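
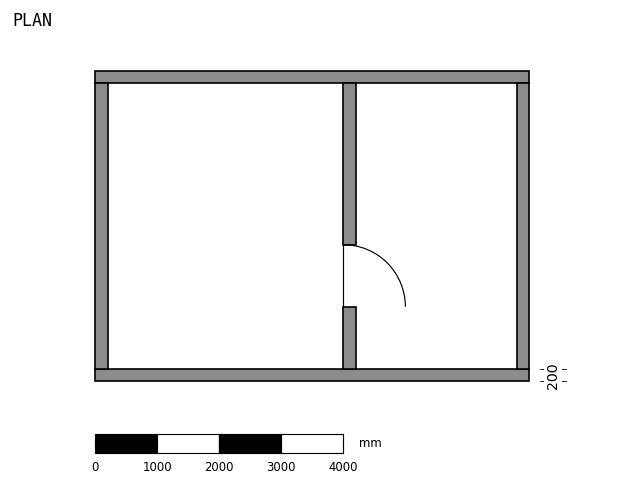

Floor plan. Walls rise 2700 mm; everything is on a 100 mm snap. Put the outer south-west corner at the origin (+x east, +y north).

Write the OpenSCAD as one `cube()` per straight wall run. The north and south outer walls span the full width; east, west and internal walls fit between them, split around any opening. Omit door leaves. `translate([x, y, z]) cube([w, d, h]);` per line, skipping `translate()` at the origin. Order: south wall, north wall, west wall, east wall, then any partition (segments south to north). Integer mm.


cube([7000, 200, 2700]);
translate([0, 4800, 0]) cube([7000, 200, 2700]);
translate([0, 200, 0]) cube([200, 4600, 2700]);
translate([6800, 200, 0]) cube([200, 4600, 2700]);
translate([4000, 200, 0]) cube([200, 1000, 2700]);
translate([4000, 2200, 0]) cube([200, 2600, 2700]);


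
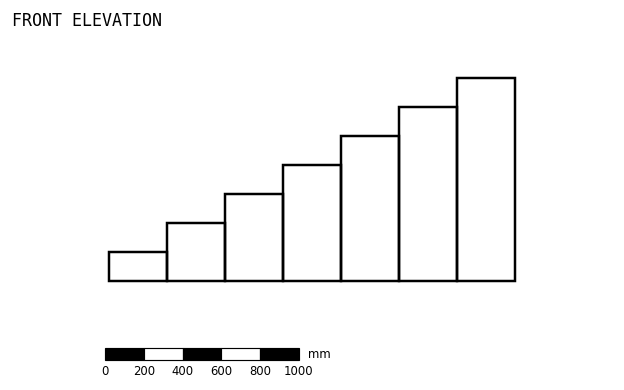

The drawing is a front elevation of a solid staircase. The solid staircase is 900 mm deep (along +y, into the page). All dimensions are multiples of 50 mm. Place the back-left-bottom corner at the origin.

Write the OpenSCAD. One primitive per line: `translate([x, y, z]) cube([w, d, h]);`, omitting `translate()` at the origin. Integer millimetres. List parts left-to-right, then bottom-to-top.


cube([300, 900, 150]);
translate([300, 0, 0]) cube([300, 900, 300]);
translate([600, 0, 0]) cube([300, 900, 450]);
translate([900, 0, 0]) cube([300, 900, 600]);
translate([1200, 0, 0]) cube([300, 900, 750]);
translate([1500, 0, 0]) cube([300, 900, 900]);
translate([1800, 0, 0]) cube([300, 900, 1050]);


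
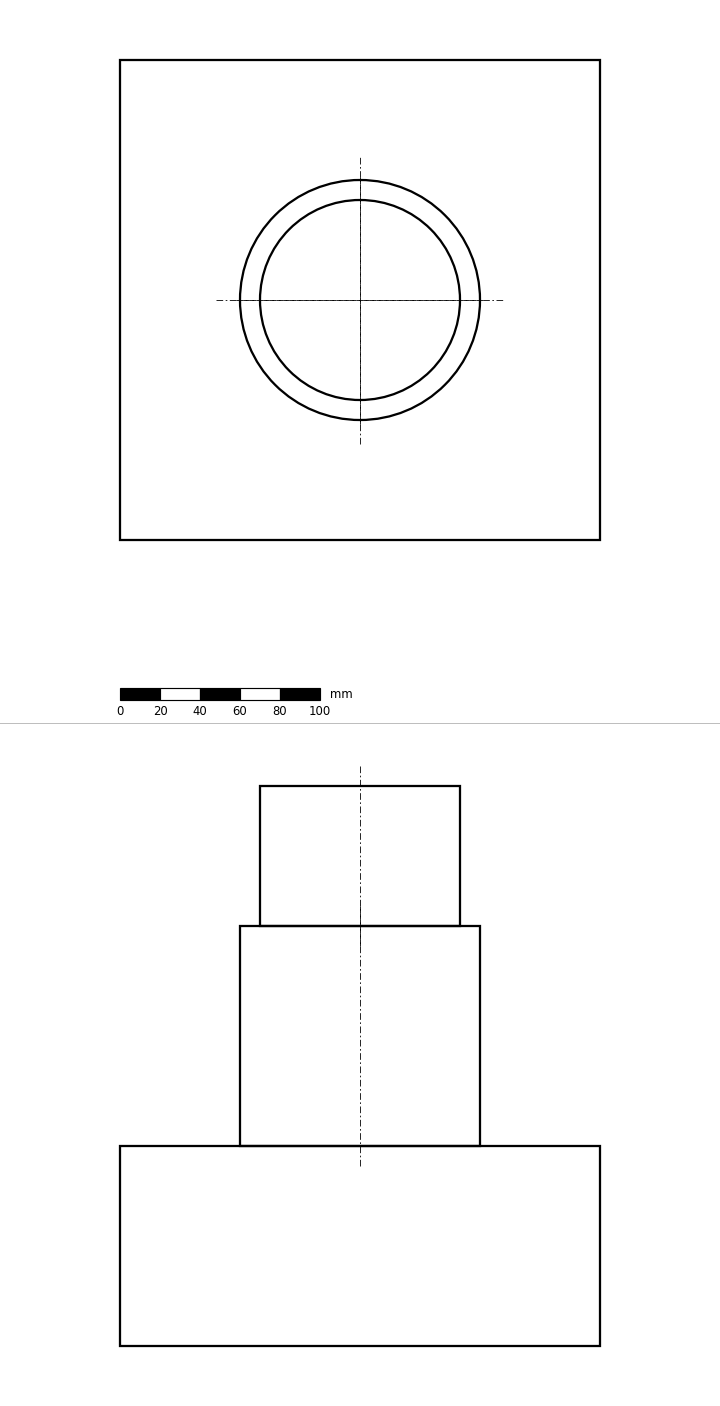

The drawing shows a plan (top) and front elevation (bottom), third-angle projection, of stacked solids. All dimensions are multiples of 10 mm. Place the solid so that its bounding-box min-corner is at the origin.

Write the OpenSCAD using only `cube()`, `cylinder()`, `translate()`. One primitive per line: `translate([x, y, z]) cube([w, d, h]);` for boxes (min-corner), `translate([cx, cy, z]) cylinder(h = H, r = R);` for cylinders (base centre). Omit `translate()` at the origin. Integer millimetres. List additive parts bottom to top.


cube([240, 240, 100]);
translate([120, 120, 100]) cylinder(h = 110, r = 60);
translate([120, 120, 210]) cylinder(h = 70, r = 50);


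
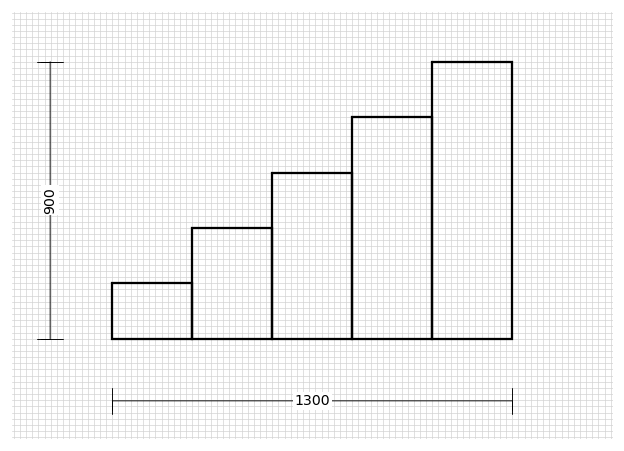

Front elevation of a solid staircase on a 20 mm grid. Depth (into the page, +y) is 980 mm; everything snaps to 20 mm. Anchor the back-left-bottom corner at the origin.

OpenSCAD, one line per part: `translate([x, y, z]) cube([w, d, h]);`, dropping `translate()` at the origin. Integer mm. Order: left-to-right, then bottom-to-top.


cube([260, 980, 180]);
translate([260, 0, 0]) cube([260, 980, 360]);
translate([520, 0, 0]) cube([260, 980, 540]);
translate([780, 0, 0]) cube([260, 980, 720]);
translate([1040, 0, 0]) cube([260, 980, 900]);


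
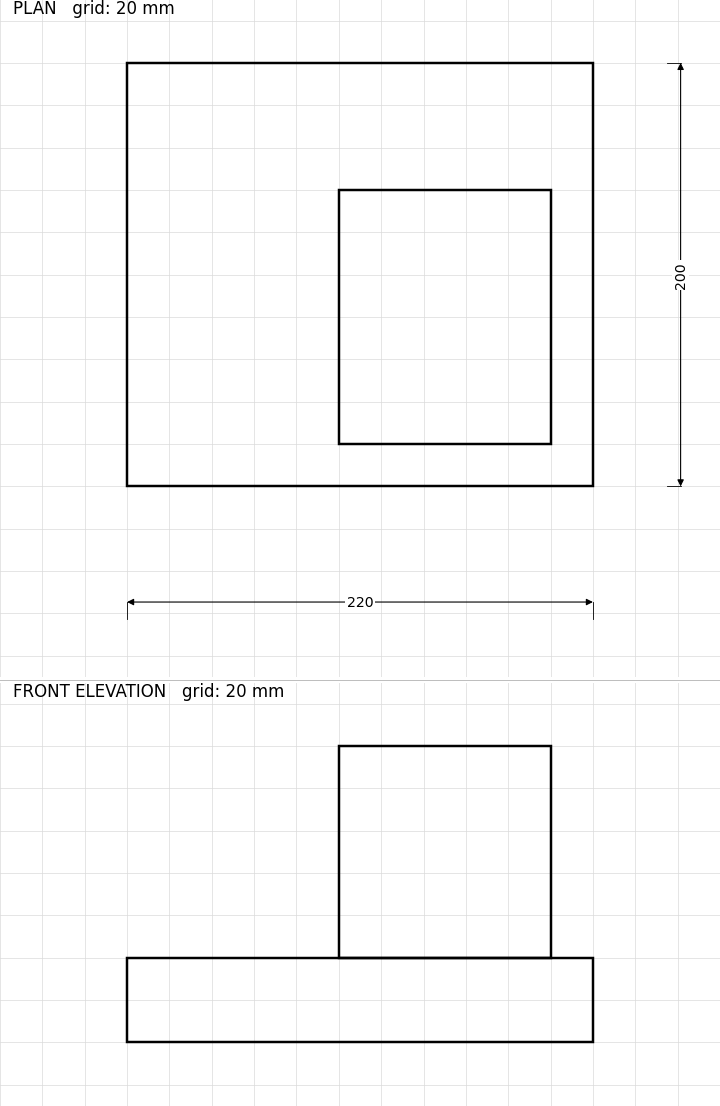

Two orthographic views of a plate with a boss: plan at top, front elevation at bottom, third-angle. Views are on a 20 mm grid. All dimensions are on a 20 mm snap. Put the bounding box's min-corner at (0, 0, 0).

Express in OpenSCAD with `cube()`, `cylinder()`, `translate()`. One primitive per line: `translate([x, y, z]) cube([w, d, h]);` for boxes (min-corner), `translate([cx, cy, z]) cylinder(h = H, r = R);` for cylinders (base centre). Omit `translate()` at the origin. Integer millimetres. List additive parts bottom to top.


cube([220, 200, 40]);
translate([100, 20, 40]) cube([100, 120, 100]);


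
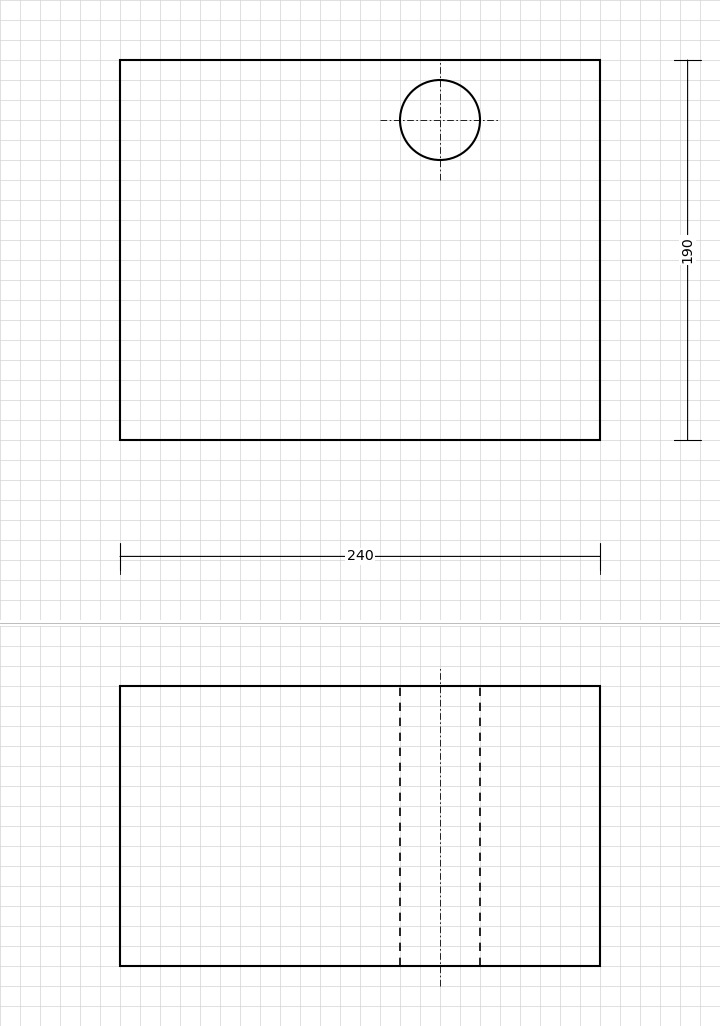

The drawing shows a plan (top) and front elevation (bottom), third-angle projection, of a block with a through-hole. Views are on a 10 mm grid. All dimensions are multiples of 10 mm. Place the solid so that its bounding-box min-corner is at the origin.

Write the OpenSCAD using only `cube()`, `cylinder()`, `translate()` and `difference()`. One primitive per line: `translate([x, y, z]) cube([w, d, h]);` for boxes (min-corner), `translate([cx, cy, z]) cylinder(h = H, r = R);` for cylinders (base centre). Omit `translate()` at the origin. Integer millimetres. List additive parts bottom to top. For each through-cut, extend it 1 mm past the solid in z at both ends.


difference() {
  cube([240, 190, 140]);
  translate([160, 160, -1]) cylinder(h = 142, r = 20);
}


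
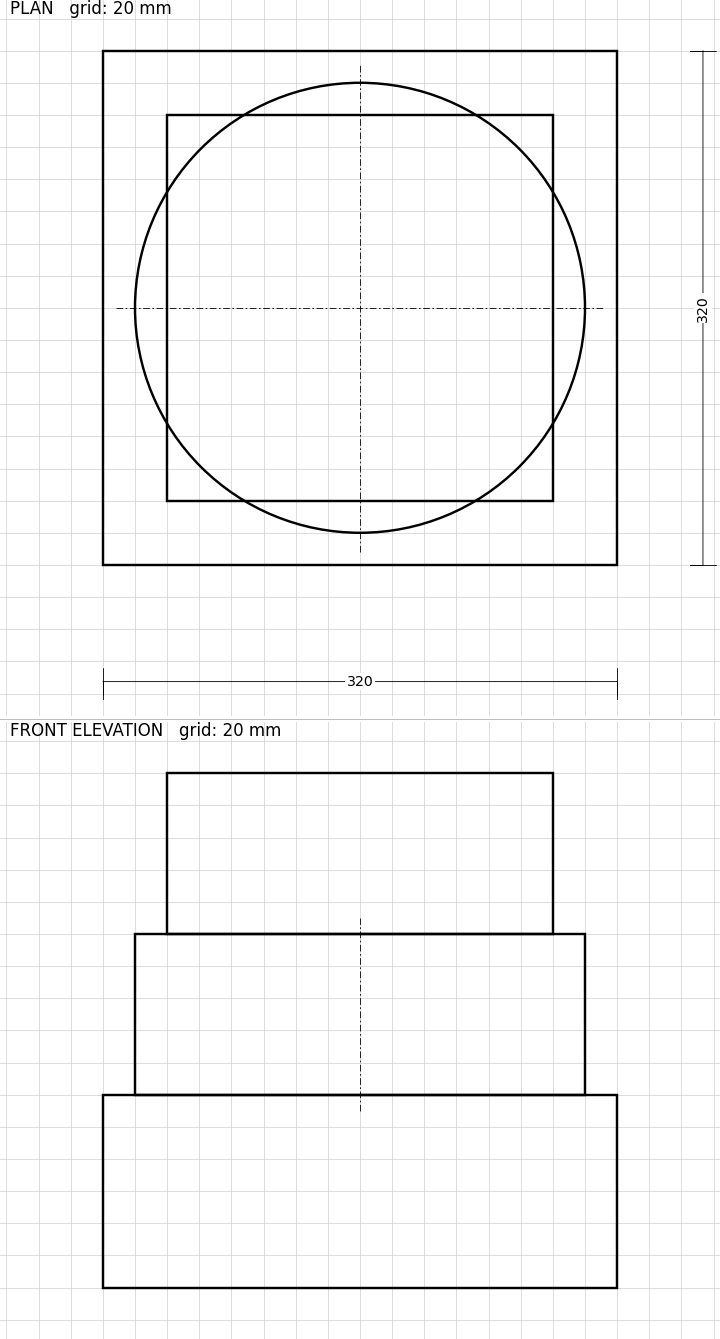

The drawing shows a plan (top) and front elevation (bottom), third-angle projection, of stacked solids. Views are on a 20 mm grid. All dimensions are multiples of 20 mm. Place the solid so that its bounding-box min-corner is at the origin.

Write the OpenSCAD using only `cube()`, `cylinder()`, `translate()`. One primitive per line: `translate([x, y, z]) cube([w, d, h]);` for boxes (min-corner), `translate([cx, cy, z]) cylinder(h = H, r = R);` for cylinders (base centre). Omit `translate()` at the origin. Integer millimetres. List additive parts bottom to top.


cube([320, 320, 120]);
translate([160, 160, 120]) cylinder(h = 100, r = 140);
translate([40, 40, 220]) cube([240, 240, 100]);


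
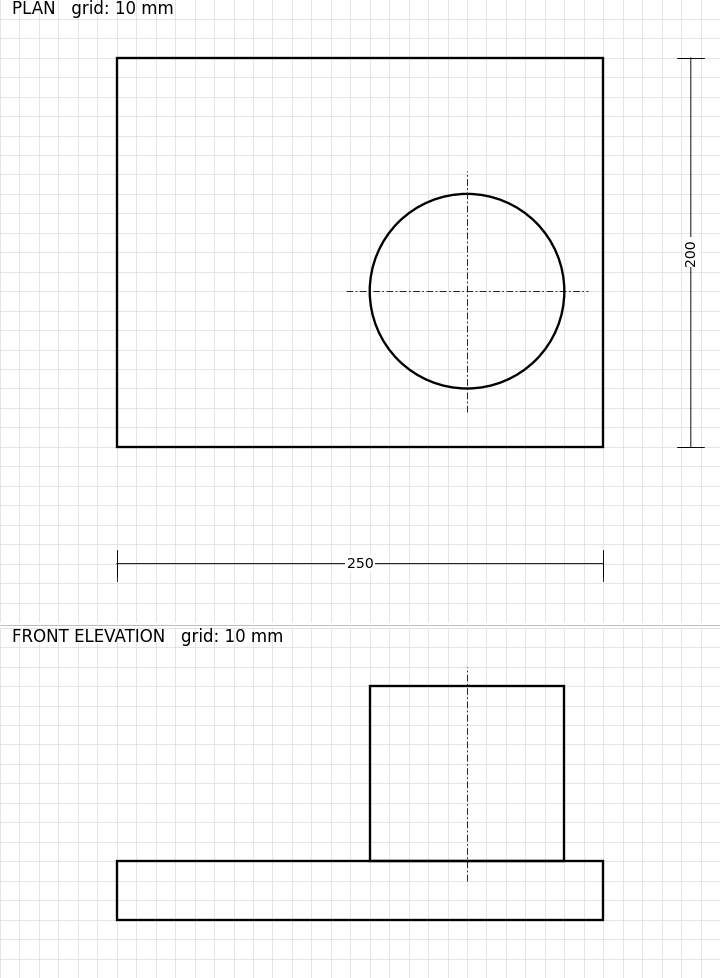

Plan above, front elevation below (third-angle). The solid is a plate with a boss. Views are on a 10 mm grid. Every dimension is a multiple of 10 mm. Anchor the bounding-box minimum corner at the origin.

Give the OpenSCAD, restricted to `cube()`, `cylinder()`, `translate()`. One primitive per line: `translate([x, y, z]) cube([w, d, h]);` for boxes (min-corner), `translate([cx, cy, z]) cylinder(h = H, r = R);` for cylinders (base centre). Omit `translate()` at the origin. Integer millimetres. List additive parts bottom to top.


cube([250, 200, 30]);
translate([180, 80, 30]) cylinder(h = 90, r = 50);


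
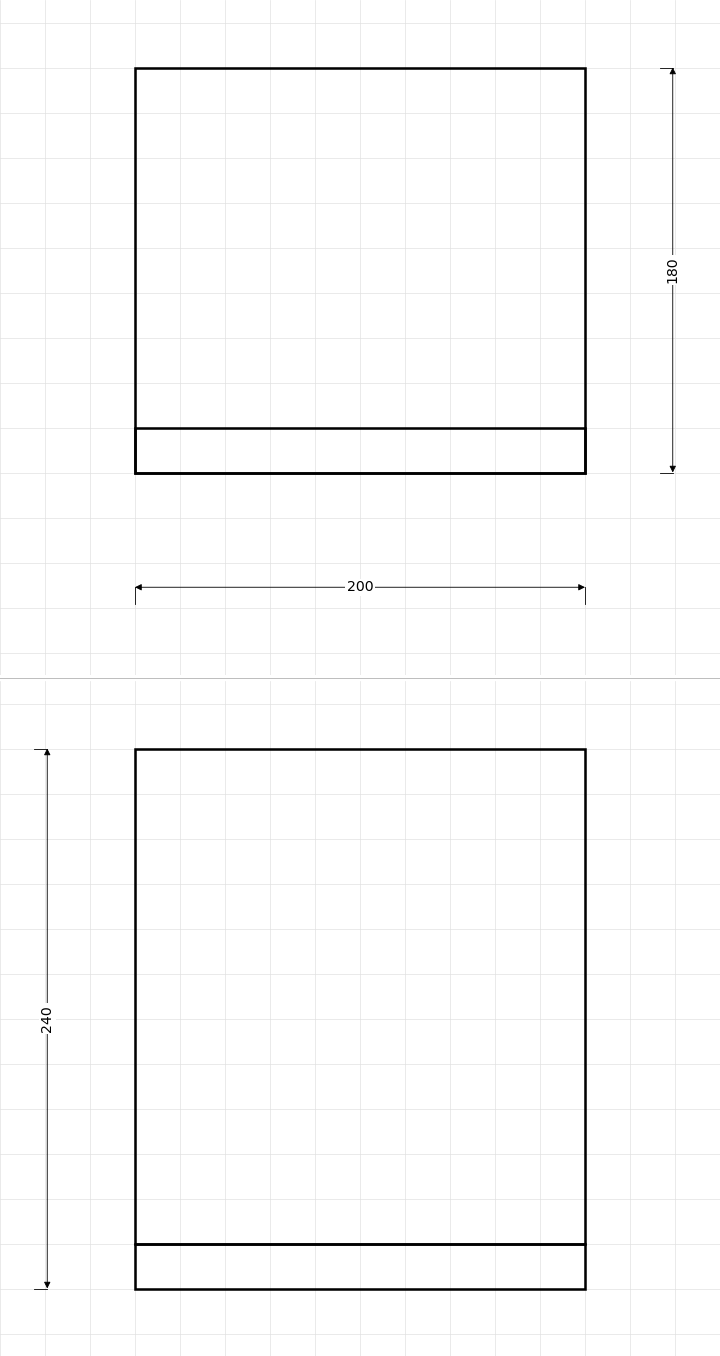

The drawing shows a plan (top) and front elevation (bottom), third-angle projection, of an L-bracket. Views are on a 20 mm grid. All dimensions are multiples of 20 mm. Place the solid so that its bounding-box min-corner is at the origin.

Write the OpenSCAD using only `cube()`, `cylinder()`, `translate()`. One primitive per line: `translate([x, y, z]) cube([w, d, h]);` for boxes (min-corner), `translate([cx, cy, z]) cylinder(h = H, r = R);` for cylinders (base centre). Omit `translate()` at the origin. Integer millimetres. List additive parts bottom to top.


cube([200, 180, 20]);
translate([0, 0, 20]) cube([200, 20, 220]);


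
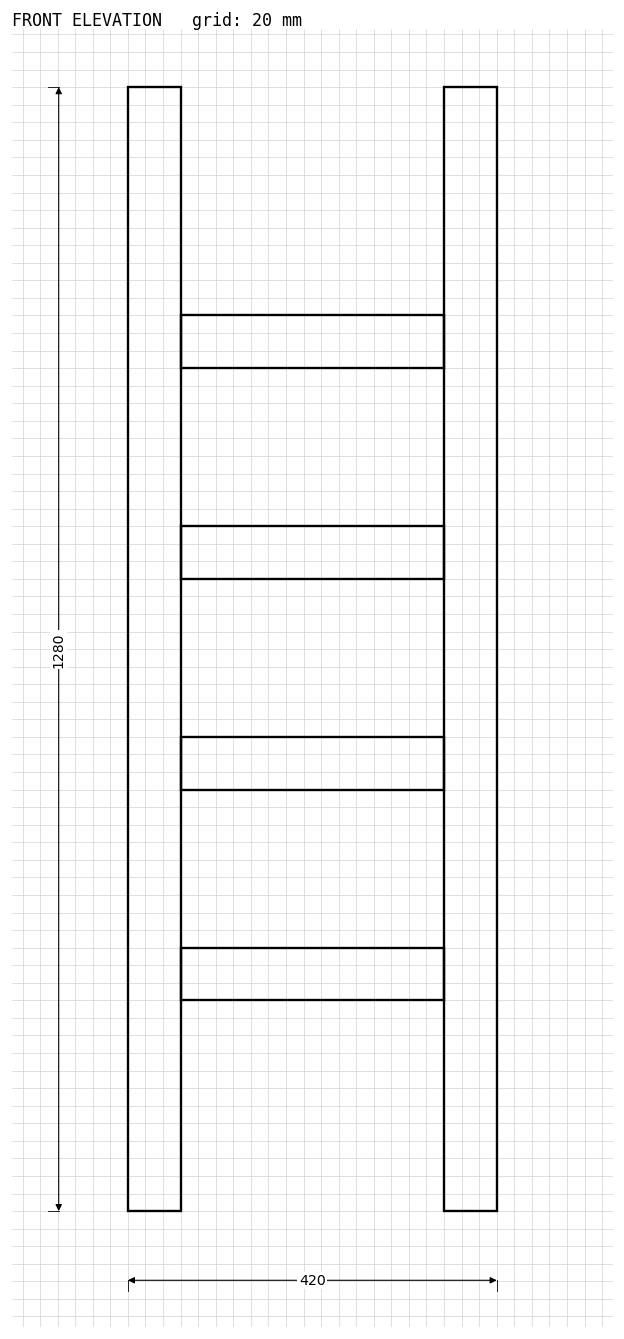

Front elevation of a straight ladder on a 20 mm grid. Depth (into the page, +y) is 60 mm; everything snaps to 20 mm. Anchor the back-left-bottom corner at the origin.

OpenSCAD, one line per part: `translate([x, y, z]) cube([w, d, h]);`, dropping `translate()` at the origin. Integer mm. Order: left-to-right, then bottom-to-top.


cube([60, 60, 1280]);
translate([60, 0, 240]) cube([300, 60, 60]);
translate([60, 0, 480]) cube([300, 60, 60]);
translate([60, 0, 720]) cube([300, 60, 60]);
translate([60, 0, 960]) cube([300, 60, 60]);
translate([360, 0, 0]) cube([60, 60, 1280]);


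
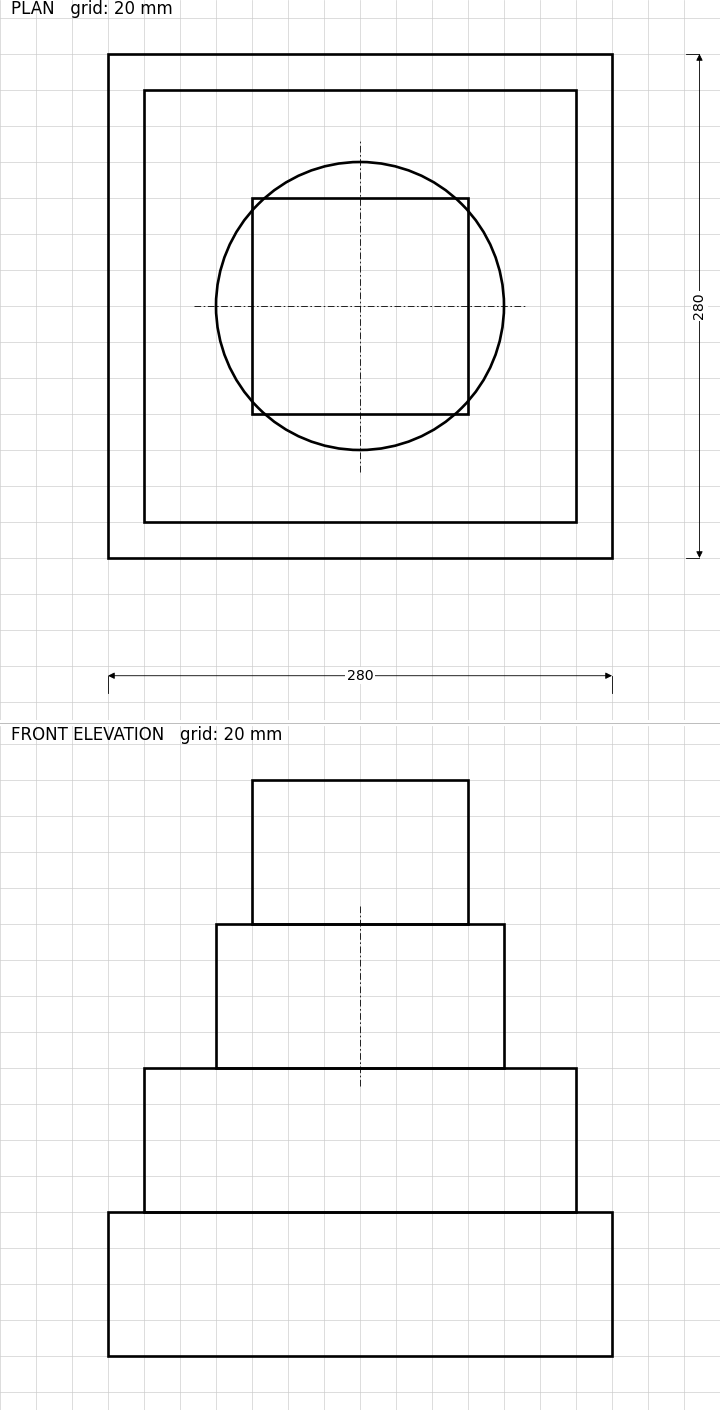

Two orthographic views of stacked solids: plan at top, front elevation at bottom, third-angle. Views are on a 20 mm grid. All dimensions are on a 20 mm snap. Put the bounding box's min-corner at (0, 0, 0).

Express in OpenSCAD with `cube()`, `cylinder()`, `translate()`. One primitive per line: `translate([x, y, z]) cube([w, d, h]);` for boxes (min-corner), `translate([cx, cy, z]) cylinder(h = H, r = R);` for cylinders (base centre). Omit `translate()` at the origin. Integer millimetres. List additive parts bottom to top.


cube([280, 280, 80]);
translate([20, 20, 80]) cube([240, 240, 80]);
translate([140, 140, 160]) cylinder(h = 80, r = 80);
translate([80, 80, 240]) cube([120, 120, 80]);


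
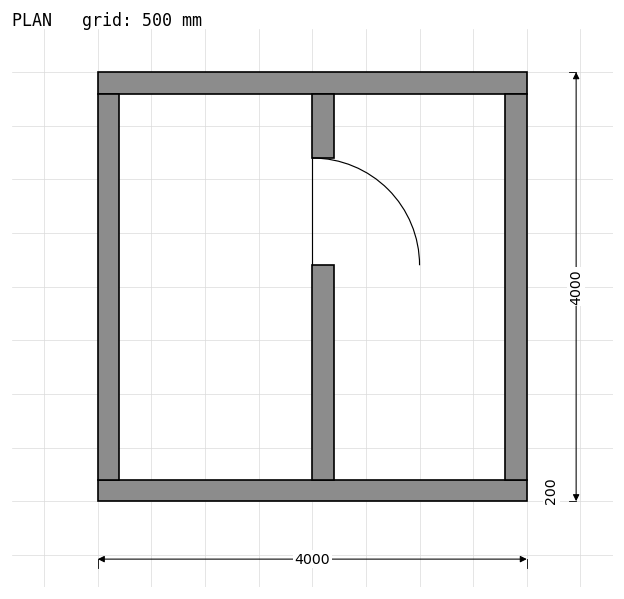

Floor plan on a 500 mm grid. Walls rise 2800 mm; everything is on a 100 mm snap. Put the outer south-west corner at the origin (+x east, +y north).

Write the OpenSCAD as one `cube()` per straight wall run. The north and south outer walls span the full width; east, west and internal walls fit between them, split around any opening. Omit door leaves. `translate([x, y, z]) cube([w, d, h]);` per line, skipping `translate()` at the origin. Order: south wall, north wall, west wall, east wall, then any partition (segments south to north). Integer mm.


cube([4000, 200, 2800]);
translate([0, 3800, 0]) cube([4000, 200, 2800]);
translate([0, 200, 0]) cube([200, 3600, 2800]);
translate([3800, 200, 0]) cube([200, 3600, 2800]);
translate([2000, 200, 0]) cube([200, 2000, 2800]);
translate([2000, 3200, 0]) cube([200, 600, 2800]);


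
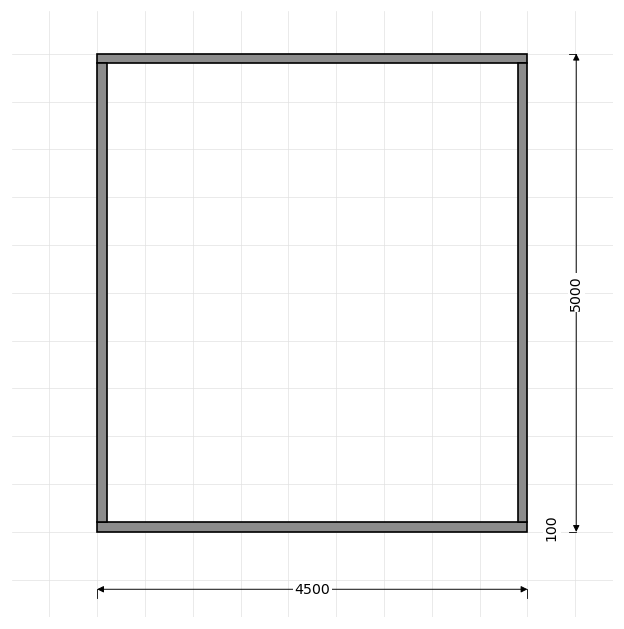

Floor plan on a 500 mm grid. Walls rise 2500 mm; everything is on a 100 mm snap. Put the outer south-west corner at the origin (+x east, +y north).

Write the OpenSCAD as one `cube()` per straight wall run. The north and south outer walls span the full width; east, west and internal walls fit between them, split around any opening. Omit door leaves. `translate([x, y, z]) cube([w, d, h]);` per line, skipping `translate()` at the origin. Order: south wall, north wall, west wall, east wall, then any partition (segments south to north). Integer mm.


cube([4500, 100, 2500]);
translate([0, 4900, 0]) cube([4500, 100, 2500]);
translate([0, 100, 0]) cube([100, 4800, 2500]);
translate([4400, 100, 0]) cube([100, 4800, 2500]);


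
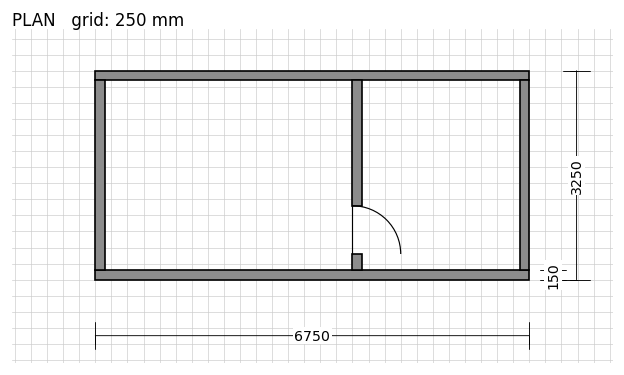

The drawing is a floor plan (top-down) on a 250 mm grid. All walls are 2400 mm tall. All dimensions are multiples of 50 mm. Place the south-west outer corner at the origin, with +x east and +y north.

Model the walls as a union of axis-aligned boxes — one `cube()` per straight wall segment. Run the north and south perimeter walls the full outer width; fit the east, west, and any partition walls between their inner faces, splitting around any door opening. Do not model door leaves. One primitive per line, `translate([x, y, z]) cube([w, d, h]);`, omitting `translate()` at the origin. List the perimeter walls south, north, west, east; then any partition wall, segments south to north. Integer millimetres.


cube([6750, 150, 2400]);
translate([0, 3100, 0]) cube([6750, 150, 2400]);
translate([0, 150, 0]) cube([150, 2950, 2400]);
translate([6600, 150, 0]) cube([150, 2950, 2400]);
translate([4000, 150, 0]) cube([150, 250, 2400]);
translate([4000, 1150, 0]) cube([150, 1950, 2400]);


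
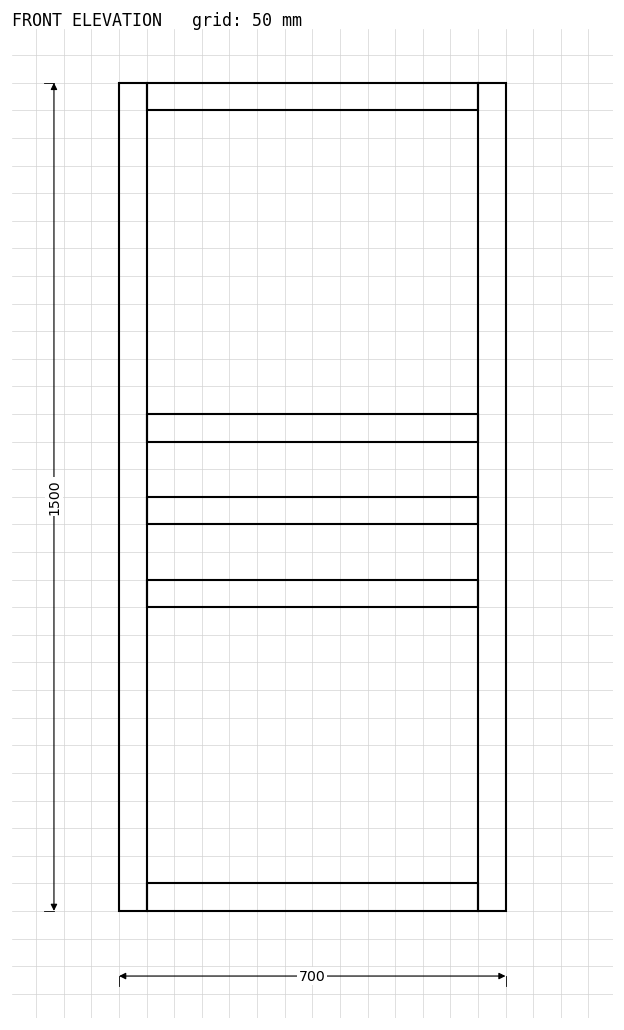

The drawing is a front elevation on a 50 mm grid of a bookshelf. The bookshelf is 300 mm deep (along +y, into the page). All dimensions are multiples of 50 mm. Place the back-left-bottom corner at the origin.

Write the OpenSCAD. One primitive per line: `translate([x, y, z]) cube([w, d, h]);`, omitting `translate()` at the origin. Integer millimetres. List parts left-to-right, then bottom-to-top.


cube([50, 300, 1500]);
translate([50, 0, 0]) cube([600, 300, 50]);
translate([50, 0, 550]) cube([600, 300, 50]);
translate([50, 0, 700]) cube([600, 300, 50]);
translate([50, 0, 850]) cube([600, 300, 50]);
translate([50, 0, 1450]) cube([600, 300, 50]);
translate([650, 0, 0]) cube([50, 300, 1500]);


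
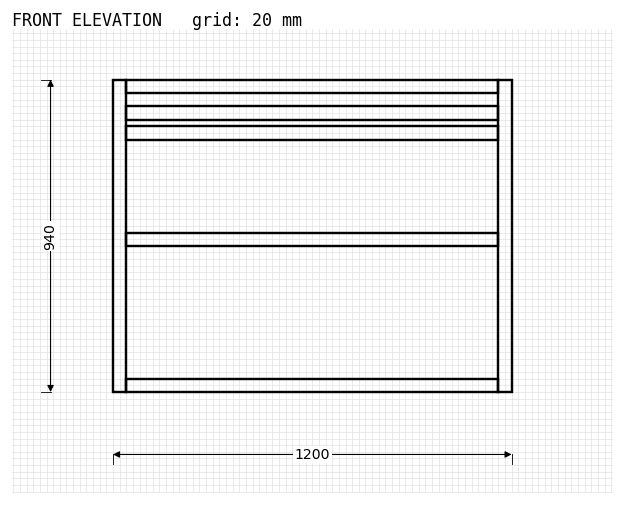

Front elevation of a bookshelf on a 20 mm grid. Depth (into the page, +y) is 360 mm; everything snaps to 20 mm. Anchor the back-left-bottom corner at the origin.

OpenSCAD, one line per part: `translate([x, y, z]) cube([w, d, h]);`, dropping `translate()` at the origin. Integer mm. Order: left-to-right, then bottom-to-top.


cube([40, 360, 940]);
translate([40, 0, 0]) cube([1120, 360, 40]);
translate([40, 0, 440]) cube([1120, 360, 40]);
translate([40, 0, 760]) cube([1120, 360, 40]);
translate([40, 0, 820]) cube([1120, 360, 40]);
translate([40, 0, 900]) cube([1120, 360, 40]);
translate([1160, 0, 0]) cube([40, 360, 940]);


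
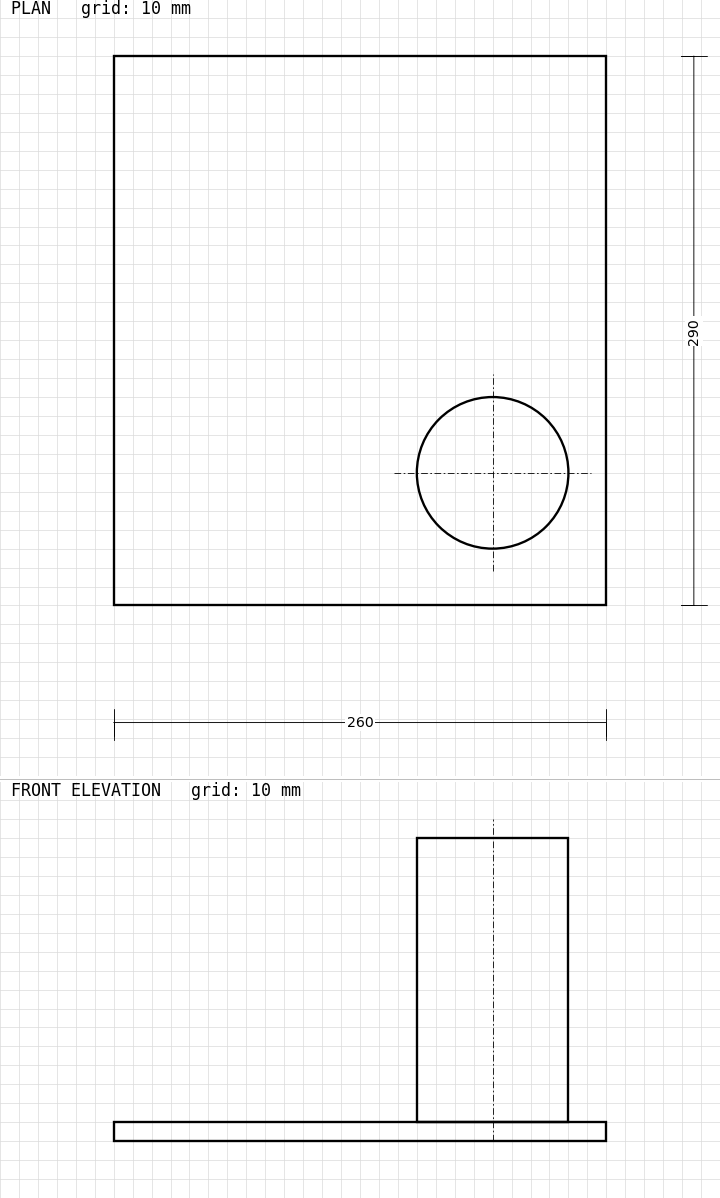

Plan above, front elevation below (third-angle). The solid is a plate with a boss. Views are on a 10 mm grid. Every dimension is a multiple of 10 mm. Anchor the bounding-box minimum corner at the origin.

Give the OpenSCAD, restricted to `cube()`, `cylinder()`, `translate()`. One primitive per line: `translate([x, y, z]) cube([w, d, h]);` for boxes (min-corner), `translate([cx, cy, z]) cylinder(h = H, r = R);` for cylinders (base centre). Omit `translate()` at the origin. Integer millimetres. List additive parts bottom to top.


cube([260, 290, 10]);
translate([200, 70, 10]) cylinder(h = 150, r = 40);


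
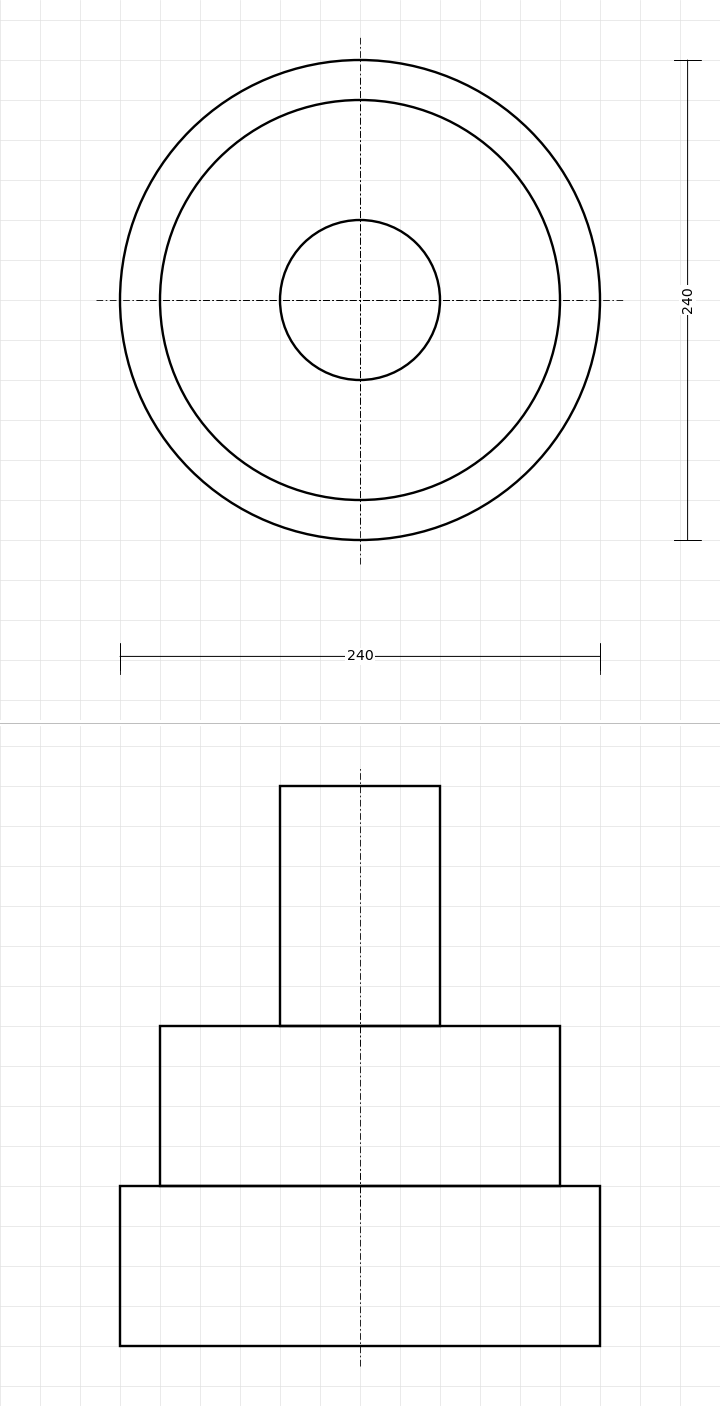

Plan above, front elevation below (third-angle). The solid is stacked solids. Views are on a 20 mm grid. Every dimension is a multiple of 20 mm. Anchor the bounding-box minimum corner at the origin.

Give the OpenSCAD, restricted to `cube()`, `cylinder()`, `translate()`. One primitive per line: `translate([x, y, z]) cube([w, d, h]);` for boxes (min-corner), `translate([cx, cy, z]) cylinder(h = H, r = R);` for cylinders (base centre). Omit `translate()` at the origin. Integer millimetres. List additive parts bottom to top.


translate([120, 120, 0]) cylinder(h = 80, r = 120);
translate([120, 120, 80]) cylinder(h = 80, r = 100);
translate([120, 120, 160]) cylinder(h = 120, r = 40);


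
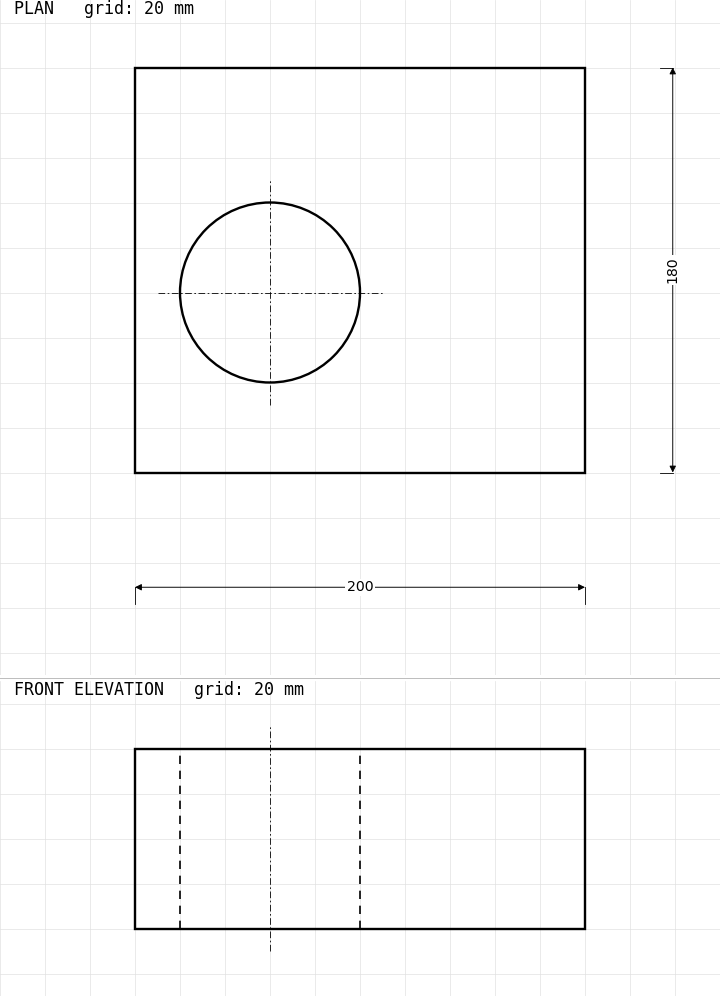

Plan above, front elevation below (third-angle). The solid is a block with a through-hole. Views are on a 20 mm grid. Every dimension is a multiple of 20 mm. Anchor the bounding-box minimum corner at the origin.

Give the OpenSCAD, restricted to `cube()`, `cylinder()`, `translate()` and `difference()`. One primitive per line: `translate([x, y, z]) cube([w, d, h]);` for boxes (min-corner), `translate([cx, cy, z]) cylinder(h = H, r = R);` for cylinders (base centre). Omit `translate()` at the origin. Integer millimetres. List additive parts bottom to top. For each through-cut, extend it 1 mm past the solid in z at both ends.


difference() {
  cube([200, 180, 80]);
  translate([60, 80, -1]) cylinder(h = 82, r = 40);
}


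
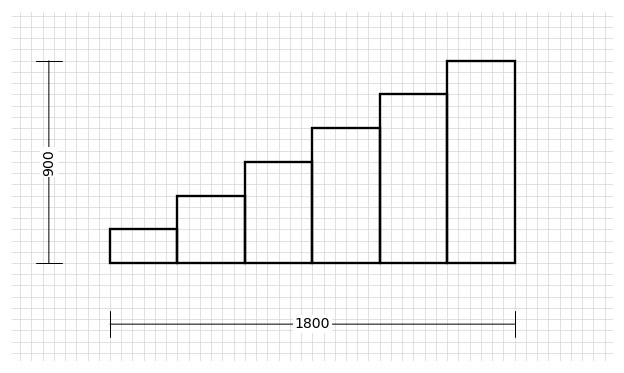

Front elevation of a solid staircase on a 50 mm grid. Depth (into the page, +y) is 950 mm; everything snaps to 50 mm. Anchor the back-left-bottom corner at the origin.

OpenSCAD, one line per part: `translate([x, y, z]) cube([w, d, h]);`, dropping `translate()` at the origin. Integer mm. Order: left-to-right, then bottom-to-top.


cube([300, 950, 150]);
translate([300, 0, 0]) cube([300, 950, 300]);
translate([600, 0, 0]) cube([300, 950, 450]);
translate([900, 0, 0]) cube([300, 950, 600]);
translate([1200, 0, 0]) cube([300, 950, 750]);
translate([1500, 0, 0]) cube([300, 950, 900]);


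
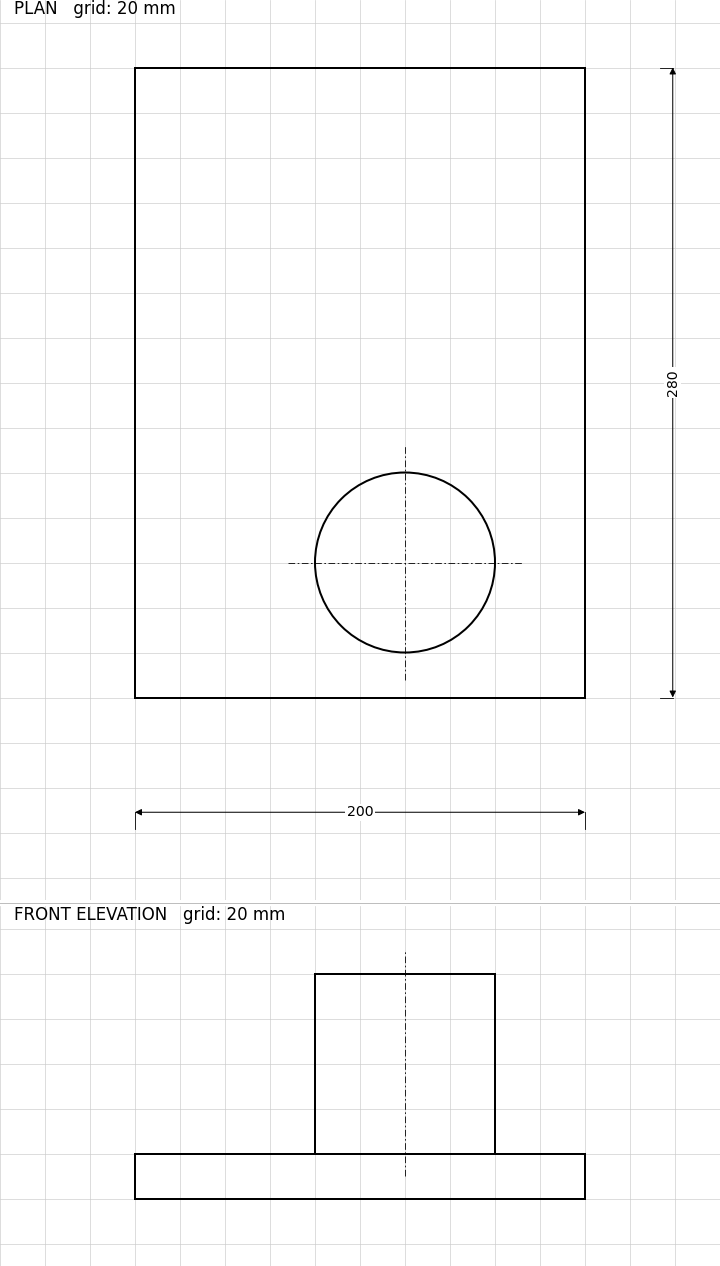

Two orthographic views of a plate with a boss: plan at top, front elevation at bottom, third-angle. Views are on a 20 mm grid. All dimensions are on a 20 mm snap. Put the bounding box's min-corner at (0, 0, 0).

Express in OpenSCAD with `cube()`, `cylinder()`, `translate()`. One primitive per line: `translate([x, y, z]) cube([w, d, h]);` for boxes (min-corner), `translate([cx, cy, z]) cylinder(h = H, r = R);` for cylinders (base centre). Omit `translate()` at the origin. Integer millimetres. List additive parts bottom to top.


cube([200, 280, 20]);
translate([120, 60, 20]) cylinder(h = 80, r = 40);


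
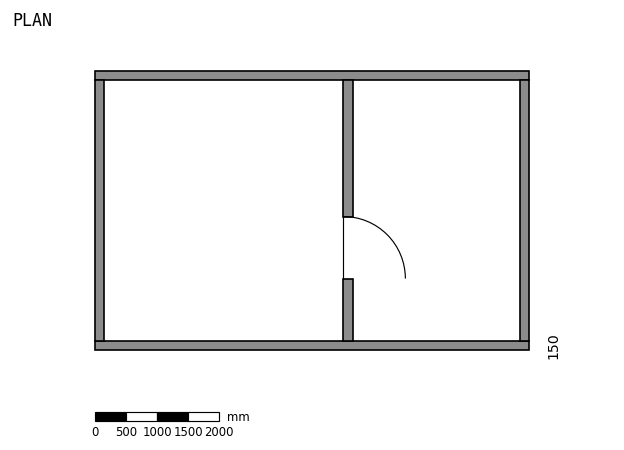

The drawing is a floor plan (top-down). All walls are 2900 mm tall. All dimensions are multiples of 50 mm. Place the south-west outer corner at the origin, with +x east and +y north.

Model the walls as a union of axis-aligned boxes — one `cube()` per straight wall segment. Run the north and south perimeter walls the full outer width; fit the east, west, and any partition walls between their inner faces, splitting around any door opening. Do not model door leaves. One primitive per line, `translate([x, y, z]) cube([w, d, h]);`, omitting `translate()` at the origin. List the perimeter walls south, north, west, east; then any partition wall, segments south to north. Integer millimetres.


cube([7000, 150, 2900]);
translate([0, 4350, 0]) cube([7000, 150, 2900]);
translate([0, 150, 0]) cube([150, 4200, 2900]);
translate([6850, 150, 0]) cube([150, 4200, 2900]);
translate([4000, 150, 0]) cube([150, 1000, 2900]);
translate([4000, 2150, 0]) cube([150, 2200, 2900]);


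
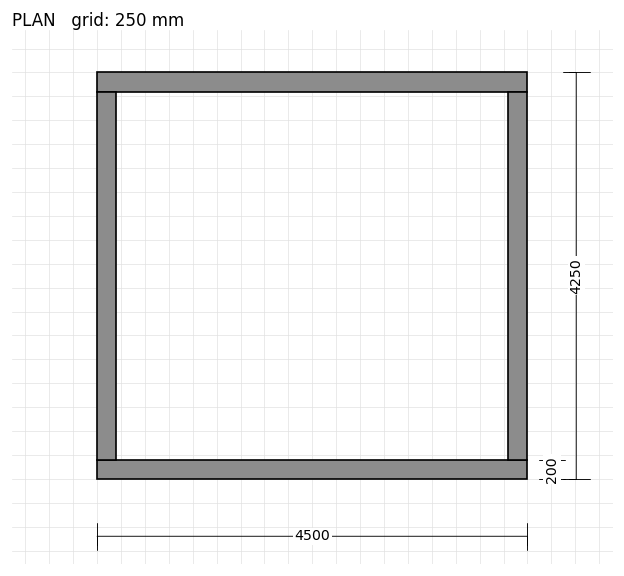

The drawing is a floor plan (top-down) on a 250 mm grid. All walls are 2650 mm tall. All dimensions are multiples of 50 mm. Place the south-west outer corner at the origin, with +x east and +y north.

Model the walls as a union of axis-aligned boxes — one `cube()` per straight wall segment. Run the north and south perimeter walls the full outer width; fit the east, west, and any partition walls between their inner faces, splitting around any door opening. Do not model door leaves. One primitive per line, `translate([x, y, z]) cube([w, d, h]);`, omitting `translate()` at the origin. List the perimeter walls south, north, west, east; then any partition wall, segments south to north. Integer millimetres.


cube([4500, 200, 2650]);
translate([0, 4050, 0]) cube([4500, 200, 2650]);
translate([0, 200, 0]) cube([200, 3850, 2650]);
translate([4300, 200, 0]) cube([200, 3850, 2650]);


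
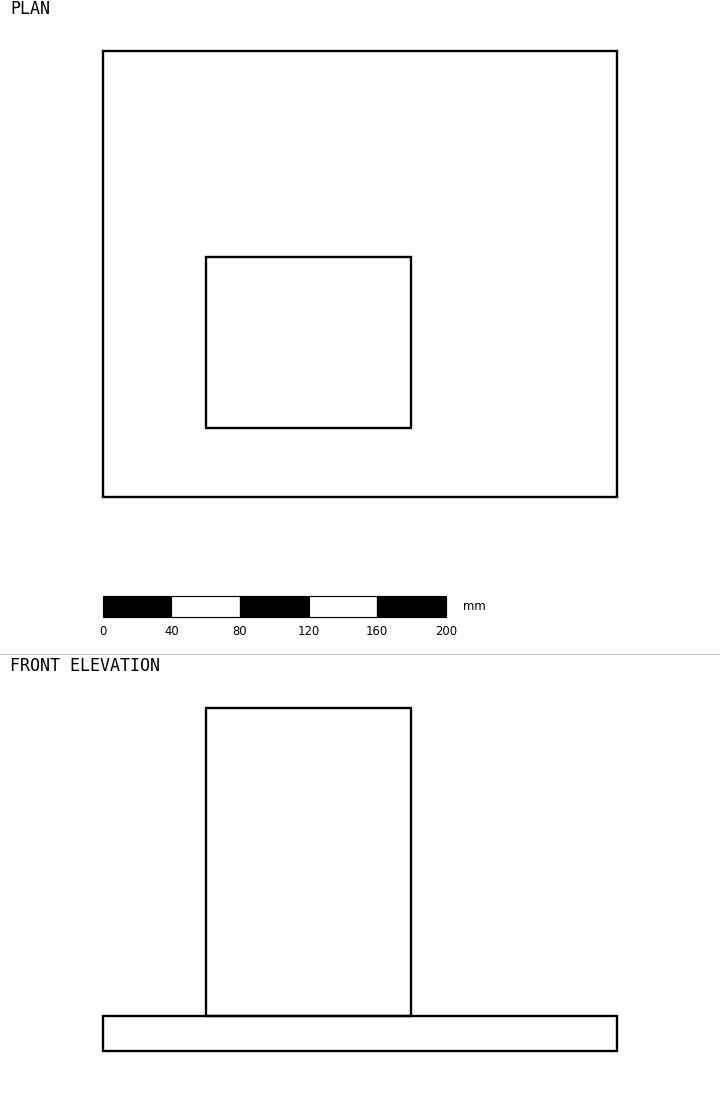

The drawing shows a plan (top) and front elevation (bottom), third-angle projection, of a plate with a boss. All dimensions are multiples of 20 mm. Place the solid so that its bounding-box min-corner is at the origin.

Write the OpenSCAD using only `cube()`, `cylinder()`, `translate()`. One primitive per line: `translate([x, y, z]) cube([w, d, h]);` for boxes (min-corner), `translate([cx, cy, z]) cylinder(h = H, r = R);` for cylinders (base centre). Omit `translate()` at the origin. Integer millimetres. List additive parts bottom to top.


cube([300, 260, 20]);
translate([60, 40, 20]) cube([120, 100, 180]);


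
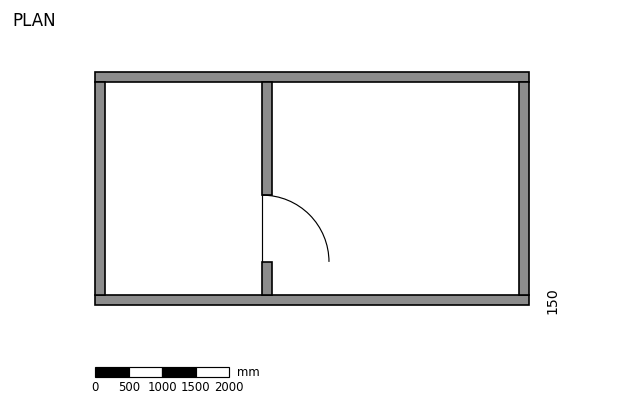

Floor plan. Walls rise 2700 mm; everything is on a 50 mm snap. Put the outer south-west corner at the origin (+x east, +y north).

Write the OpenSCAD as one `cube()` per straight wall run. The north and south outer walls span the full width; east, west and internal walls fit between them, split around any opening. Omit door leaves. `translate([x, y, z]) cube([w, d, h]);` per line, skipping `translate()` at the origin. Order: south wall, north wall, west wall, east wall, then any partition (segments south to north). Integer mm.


cube([6500, 150, 2700]);
translate([0, 3350, 0]) cube([6500, 150, 2700]);
translate([0, 150, 0]) cube([150, 3200, 2700]);
translate([6350, 150, 0]) cube([150, 3200, 2700]);
translate([2500, 150, 0]) cube([150, 500, 2700]);
translate([2500, 1650, 0]) cube([150, 1700, 2700]);


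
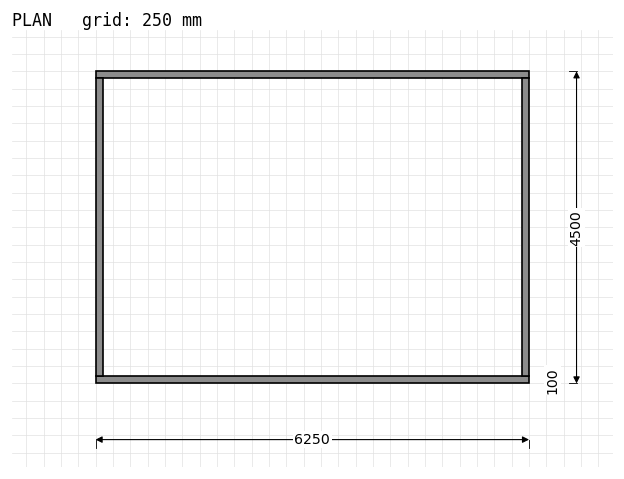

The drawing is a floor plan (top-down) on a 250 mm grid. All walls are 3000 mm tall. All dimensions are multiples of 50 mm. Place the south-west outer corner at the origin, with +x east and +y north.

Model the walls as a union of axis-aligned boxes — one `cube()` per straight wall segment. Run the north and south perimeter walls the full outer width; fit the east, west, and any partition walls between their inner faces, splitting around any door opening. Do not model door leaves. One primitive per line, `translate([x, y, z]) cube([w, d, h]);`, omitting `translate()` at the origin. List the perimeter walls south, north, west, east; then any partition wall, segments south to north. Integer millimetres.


cube([6250, 100, 3000]);
translate([0, 4400, 0]) cube([6250, 100, 3000]);
translate([0, 100, 0]) cube([100, 4300, 3000]);
translate([6150, 100, 0]) cube([100, 4300, 3000]);


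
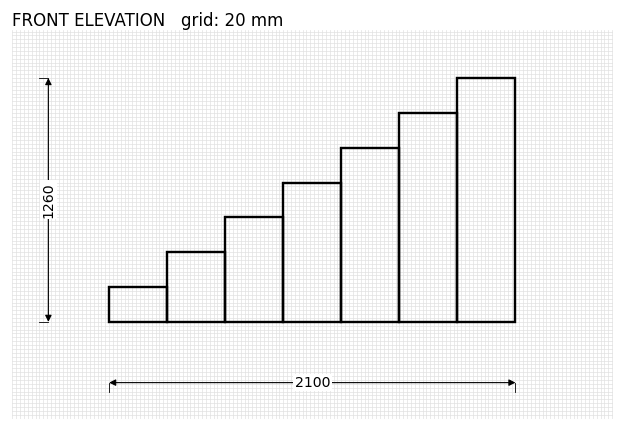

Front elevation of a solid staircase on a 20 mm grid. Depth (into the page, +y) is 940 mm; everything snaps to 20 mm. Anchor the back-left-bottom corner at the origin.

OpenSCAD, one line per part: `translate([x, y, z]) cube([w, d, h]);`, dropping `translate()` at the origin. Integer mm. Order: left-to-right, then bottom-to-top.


cube([300, 940, 180]);
translate([300, 0, 0]) cube([300, 940, 360]);
translate([600, 0, 0]) cube([300, 940, 540]);
translate([900, 0, 0]) cube([300, 940, 720]);
translate([1200, 0, 0]) cube([300, 940, 900]);
translate([1500, 0, 0]) cube([300, 940, 1080]);
translate([1800, 0, 0]) cube([300, 940, 1260]);


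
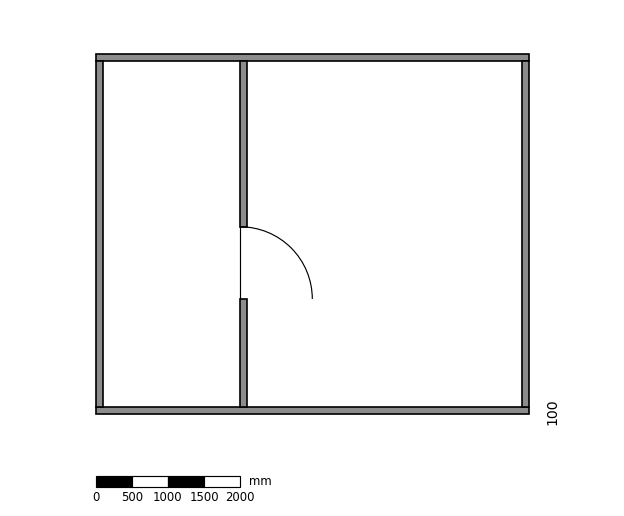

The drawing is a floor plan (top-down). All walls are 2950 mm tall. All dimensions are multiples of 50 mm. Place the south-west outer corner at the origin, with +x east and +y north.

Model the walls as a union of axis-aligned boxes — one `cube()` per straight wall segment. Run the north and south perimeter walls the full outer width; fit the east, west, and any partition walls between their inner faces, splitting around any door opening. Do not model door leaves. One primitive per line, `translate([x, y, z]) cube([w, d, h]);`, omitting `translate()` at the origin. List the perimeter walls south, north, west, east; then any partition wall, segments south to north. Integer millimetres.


cube([6000, 100, 2950]);
translate([0, 4900, 0]) cube([6000, 100, 2950]);
translate([0, 100, 0]) cube([100, 4800, 2950]);
translate([5900, 100, 0]) cube([100, 4800, 2950]);
translate([2000, 100, 0]) cube([100, 1500, 2950]);
translate([2000, 2600, 0]) cube([100, 2300, 2950]);


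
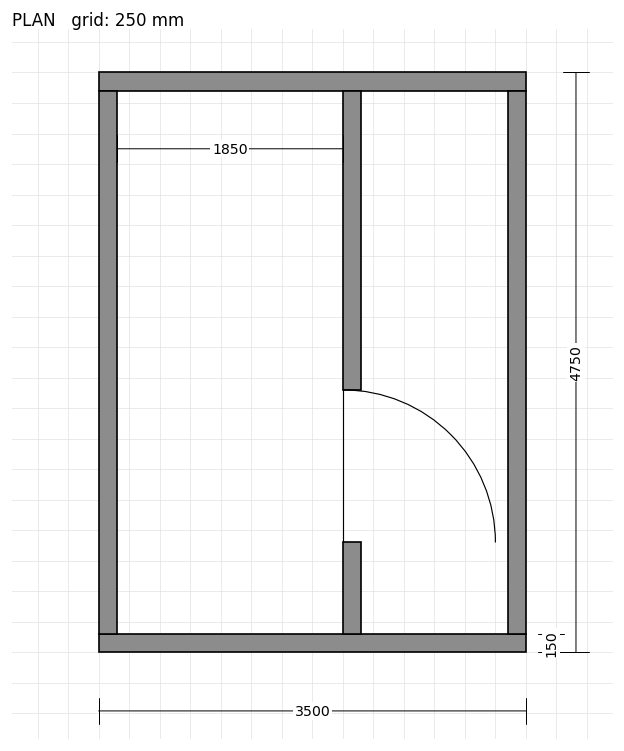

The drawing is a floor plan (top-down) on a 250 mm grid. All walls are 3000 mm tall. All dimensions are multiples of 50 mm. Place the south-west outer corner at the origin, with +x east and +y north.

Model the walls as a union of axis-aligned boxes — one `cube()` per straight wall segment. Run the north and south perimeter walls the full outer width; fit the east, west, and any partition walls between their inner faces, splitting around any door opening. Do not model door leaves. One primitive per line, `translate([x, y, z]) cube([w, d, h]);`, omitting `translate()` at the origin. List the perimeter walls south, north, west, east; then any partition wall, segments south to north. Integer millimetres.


cube([3500, 150, 3000]);
translate([0, 4600, 0]) cube([3500, 150, 3000]);
translate([0, 150, 0]) cube([150, 4450, 3000]);
translate([3350, 150, 0]) cube([150, 4450, 3000]);
translate([2000, 150, 0]) cube([150, 750, 3000]);
translate([2000, 2150, 0]) cube([150, 2450, 3000]);


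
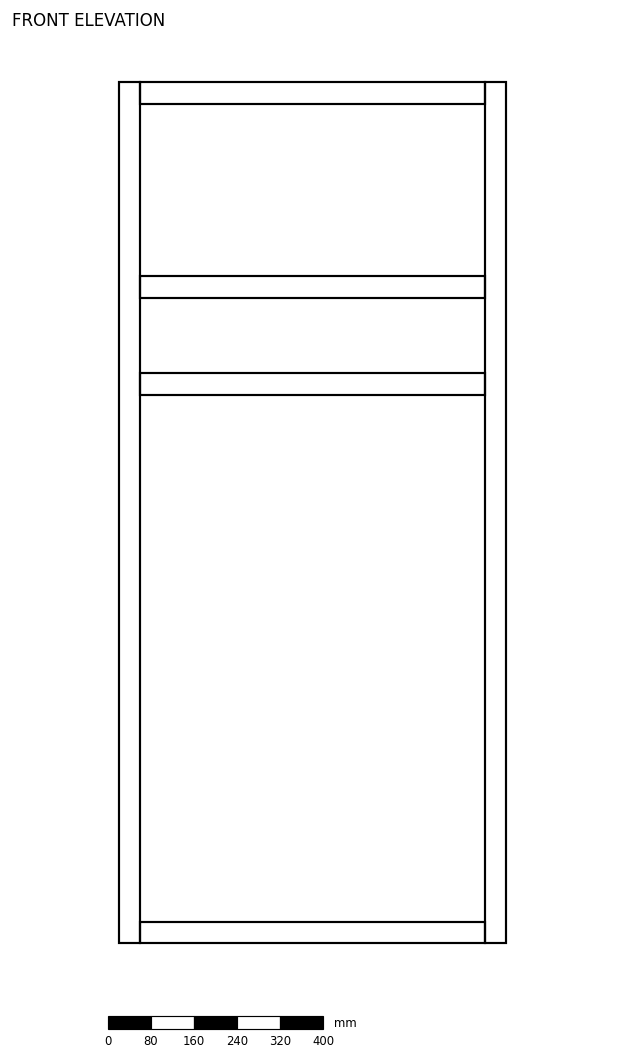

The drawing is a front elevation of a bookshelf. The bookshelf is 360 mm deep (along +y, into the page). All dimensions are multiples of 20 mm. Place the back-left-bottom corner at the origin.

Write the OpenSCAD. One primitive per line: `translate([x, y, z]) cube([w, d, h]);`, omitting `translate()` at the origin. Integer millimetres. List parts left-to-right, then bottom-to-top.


cube([40, 360, 1600]);
translate([40, 0, 0]) cube([640, 360, 40]);
translate([40, 0, 1020]) cube([640, 360, 40]);
translate([40, 0, 1200]) cube([640, 360, 40]);
translate([40, 0, 1560]) cube([640, 360, 40]);
translate([680, 0, 0]) cube([40, 360, 1600]);


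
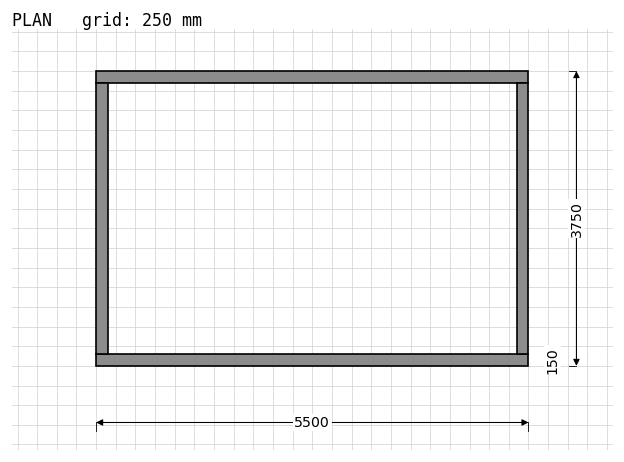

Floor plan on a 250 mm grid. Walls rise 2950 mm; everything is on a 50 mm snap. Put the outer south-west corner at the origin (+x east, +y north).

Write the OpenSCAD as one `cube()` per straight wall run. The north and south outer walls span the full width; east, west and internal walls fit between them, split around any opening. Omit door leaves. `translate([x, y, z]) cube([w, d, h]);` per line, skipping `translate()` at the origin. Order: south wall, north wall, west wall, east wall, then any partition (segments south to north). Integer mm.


cube([5500, 150, 2950]);
translate([0, 3600, 0]) cube([5500, 150, 2950]);
translate([0, 150, 0]) cube([150, 3450, 2950]);
translate([5350, 150, 0]) cube([150, 3450, 2950]);


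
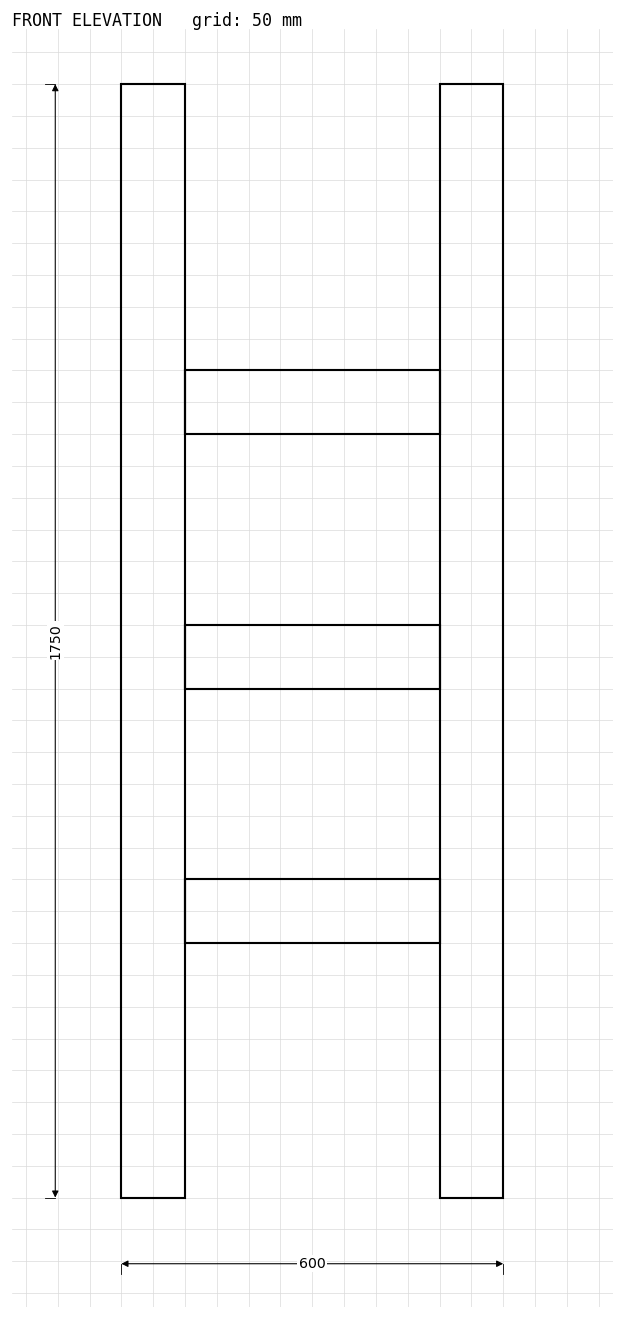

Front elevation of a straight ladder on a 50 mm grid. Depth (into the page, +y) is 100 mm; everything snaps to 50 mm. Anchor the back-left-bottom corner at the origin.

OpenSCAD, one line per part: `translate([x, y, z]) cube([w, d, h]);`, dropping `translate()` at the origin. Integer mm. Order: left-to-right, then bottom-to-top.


cube([100, 100, 1750]);
translate([100, 0, 400]) cube([400, 100, 100]);
translate([100, 0, 800]) cube([400, 100, 100]);
translate([100, 0, 1200]) cube([400, 100, 100]);
translate([500, 0, 0]) cube([100, 100, 1750]);


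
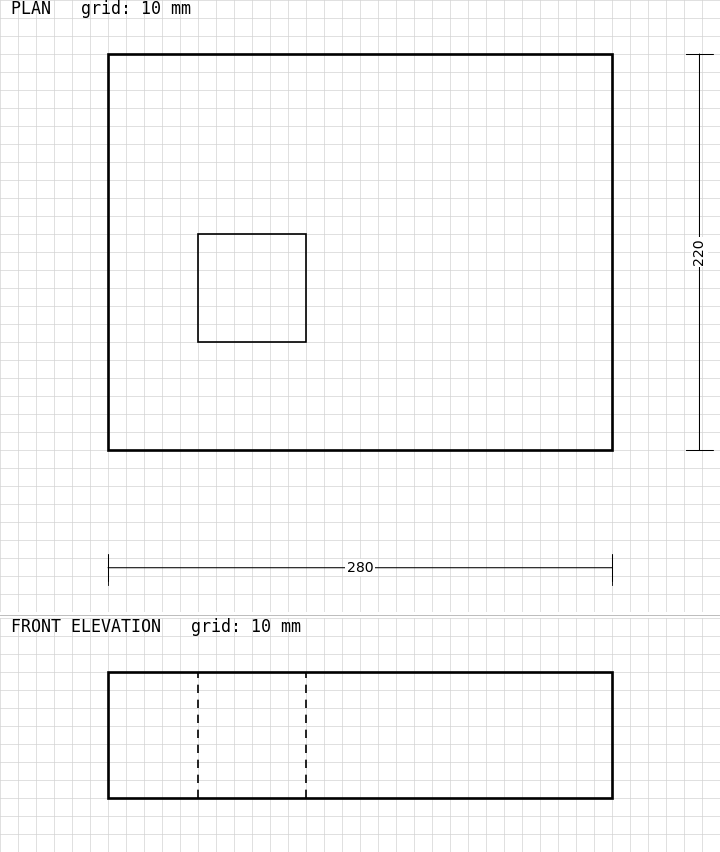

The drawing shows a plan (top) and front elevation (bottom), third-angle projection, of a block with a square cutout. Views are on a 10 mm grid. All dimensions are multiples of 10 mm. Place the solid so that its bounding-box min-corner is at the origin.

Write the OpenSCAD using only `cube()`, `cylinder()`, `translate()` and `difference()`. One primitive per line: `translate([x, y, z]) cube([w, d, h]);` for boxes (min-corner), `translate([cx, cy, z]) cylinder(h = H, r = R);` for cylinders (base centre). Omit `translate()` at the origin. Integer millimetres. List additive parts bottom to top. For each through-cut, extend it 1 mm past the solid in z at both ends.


difference() {
  cube([280, 220, 70]);
  translate([50, 60, -1]) cube([60, 60, 72]);
}


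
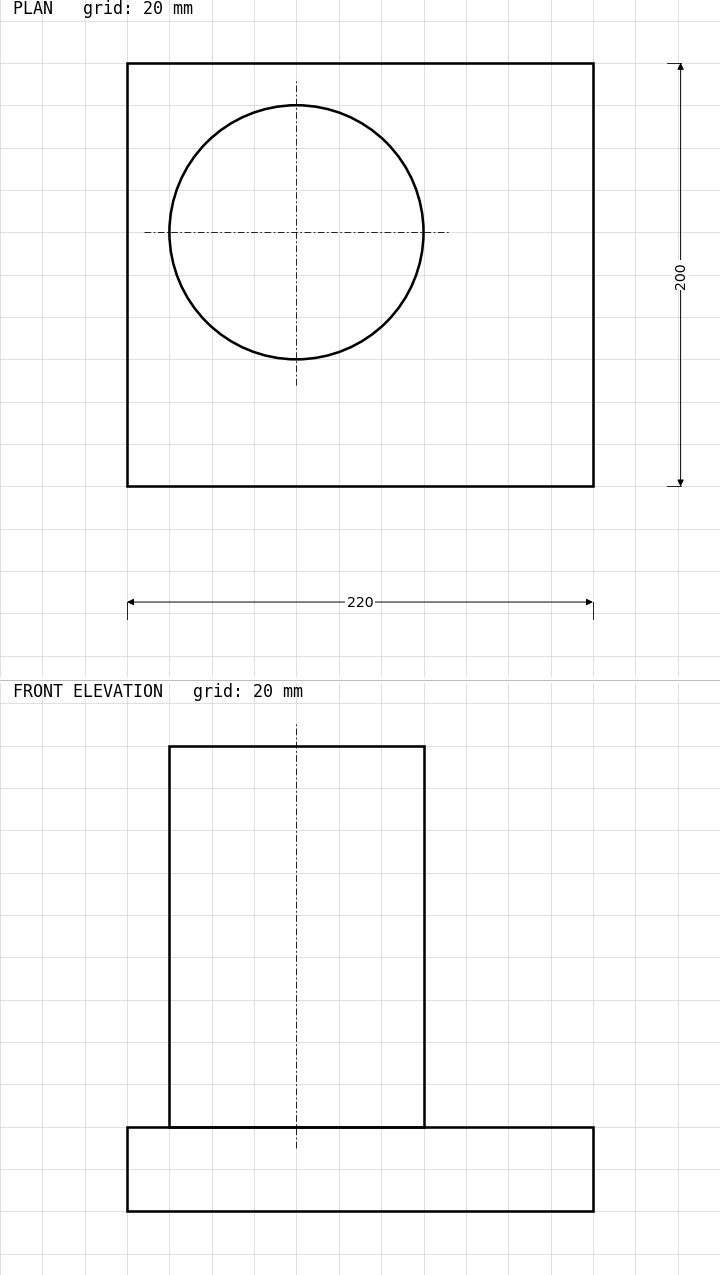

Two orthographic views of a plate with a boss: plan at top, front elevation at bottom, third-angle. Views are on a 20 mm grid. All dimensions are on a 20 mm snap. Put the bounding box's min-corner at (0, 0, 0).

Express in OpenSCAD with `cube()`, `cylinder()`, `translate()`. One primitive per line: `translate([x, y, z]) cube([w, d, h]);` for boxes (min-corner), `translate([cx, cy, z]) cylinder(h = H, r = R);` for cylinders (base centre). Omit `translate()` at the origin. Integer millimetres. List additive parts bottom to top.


cube([220, 200, 40]);
translate([80, 120, 40]) cylinder(h = 180, r = 60);


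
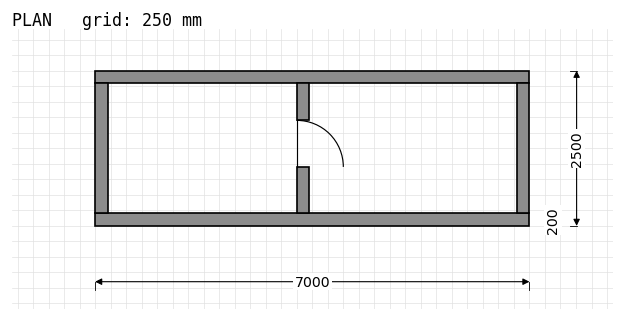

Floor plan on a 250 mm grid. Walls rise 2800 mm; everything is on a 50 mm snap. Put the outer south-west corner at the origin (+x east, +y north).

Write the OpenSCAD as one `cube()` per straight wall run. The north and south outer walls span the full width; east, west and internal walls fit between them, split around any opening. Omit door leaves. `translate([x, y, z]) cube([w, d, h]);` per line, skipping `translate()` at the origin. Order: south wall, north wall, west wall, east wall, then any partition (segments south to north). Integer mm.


cube([7000, 200, 2800]);
translate([0, 2300, 0]) cube([7000, 200, 2800]);
translate([0, 200, 0]) cube([200, 2100, 2800]);
translate([6800, 200, 0]) cube([200, 2100, 2800]);
translate([3250, 200, 0]) cube([200, 750, 2800]);
translate([3250, 1700, 0]) cube([200, 600, 2800]);


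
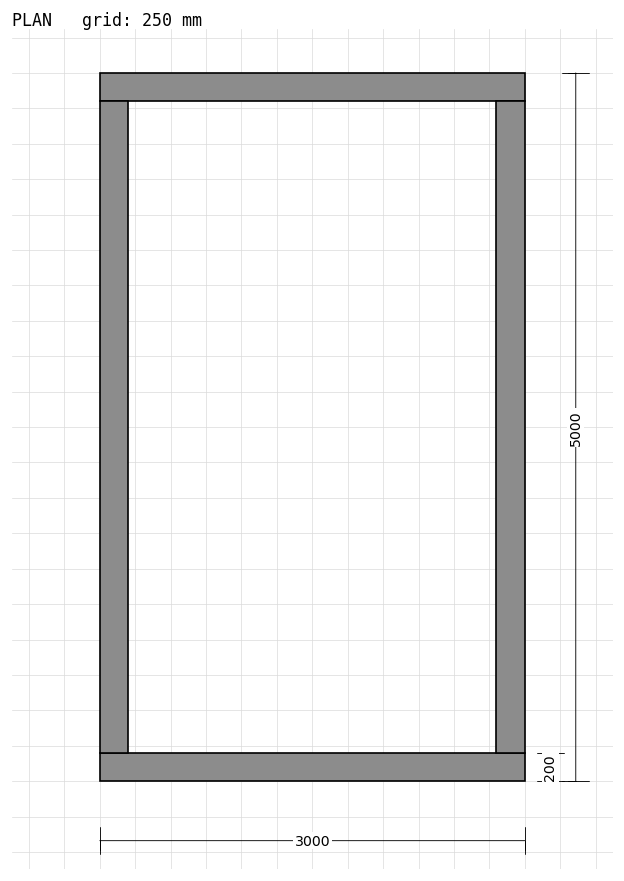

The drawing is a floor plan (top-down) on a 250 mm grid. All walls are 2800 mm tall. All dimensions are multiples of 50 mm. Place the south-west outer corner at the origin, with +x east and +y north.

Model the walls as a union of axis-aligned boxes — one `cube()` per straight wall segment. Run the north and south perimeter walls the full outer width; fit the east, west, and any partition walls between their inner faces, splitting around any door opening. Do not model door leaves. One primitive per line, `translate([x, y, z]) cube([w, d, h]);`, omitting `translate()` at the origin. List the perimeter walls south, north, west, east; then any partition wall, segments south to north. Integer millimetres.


cube([3000, 200, 2800]);
translate([0, 4800, 0]) cube([3000, 200, 2800]);
translate([0, 200, 0]) cube([200, 4600, 2800]);
translate([2800, 200, 0]) cube([200, 4600, 2800]);


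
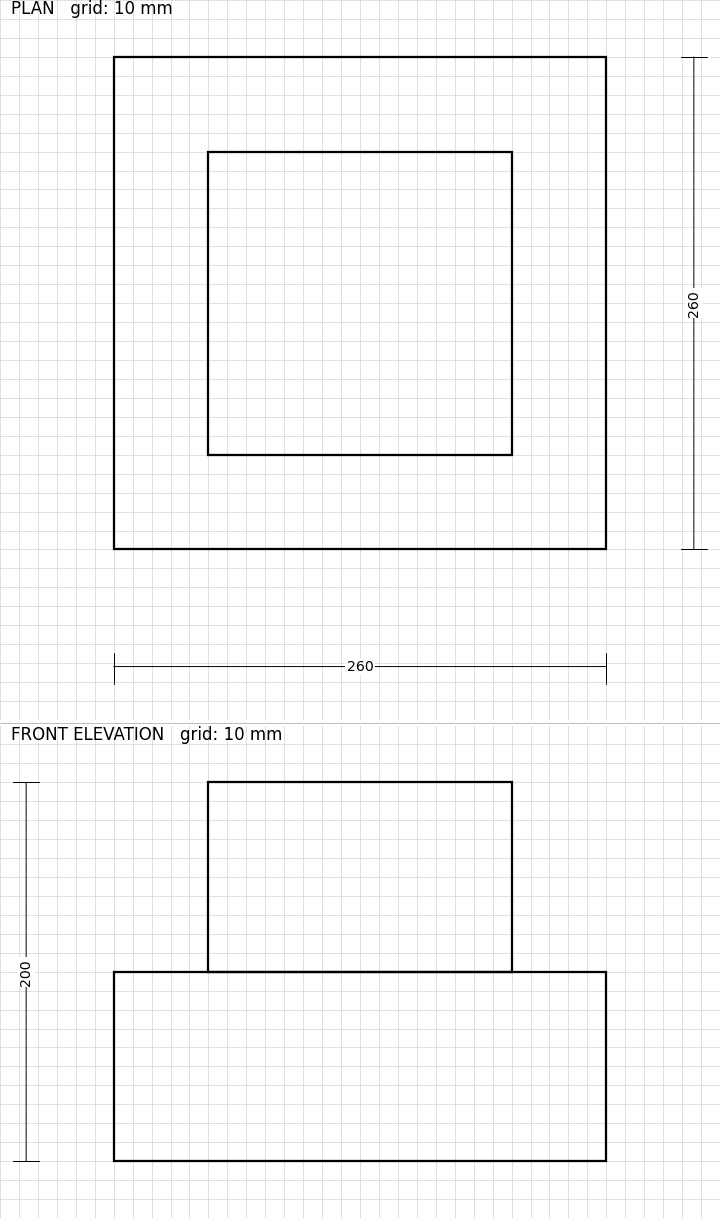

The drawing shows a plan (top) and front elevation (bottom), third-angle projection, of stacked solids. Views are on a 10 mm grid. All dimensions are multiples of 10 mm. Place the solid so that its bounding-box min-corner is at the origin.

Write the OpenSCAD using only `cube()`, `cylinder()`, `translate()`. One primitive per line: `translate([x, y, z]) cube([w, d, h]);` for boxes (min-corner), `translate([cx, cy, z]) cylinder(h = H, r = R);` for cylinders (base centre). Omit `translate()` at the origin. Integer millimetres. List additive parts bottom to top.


cube([260, 260, 100]);
translate([50, 50, 100]) cube([160, 160, 100]);
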